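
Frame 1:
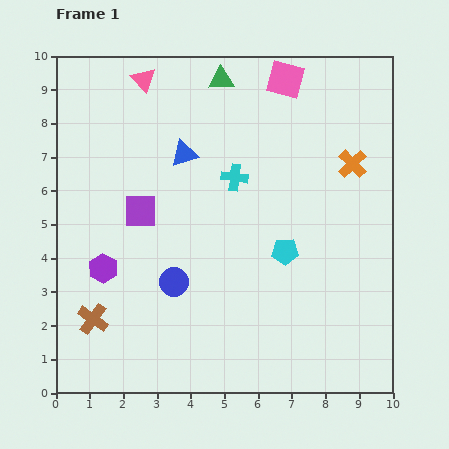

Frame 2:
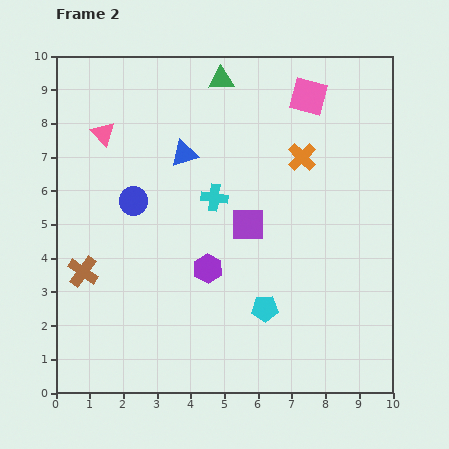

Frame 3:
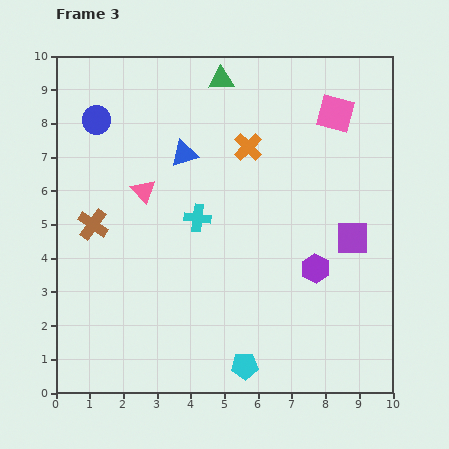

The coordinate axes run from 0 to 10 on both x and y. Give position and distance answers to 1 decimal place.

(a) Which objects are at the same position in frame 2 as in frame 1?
the green triangle, the blue triangle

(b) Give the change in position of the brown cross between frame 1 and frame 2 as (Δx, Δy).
(-0.3, 1.4)

The brown cross was at (1.1, 2.2) in frame 1 and (0.8, 3.6) in frame 2.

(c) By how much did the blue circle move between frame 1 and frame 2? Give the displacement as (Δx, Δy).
(-1.2, 2.4)

The blue circle was at (3.5, 3.3) in frame 1 and (2.3, 5.7) in frame 2.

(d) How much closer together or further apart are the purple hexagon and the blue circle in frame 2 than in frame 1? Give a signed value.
+0.9

Distance in frame 1: 2.1. Distance in frame 2: 3.0.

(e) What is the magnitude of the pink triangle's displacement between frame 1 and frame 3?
3.3

The pink triangle moved from (2.6, 9.3) to (2.6, 6.0), a distance of √(0.0² + 3.3²) ≈ 3.3.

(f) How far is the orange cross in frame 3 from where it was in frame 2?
1.6

The orange cross moved from (7.3, 7.0) to (5.7, 7.3), a distance of √(1.6² + 0.3²) ≈ 1.6.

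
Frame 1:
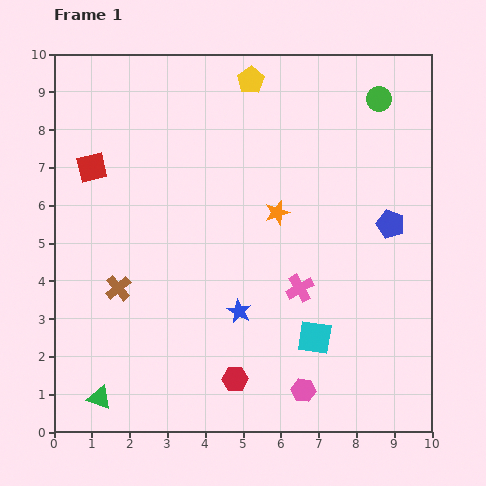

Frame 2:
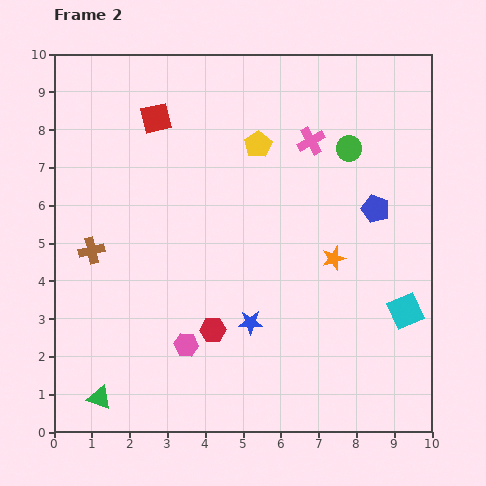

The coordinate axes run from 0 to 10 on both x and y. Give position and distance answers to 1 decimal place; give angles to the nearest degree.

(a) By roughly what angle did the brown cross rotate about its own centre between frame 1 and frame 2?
27° clockwise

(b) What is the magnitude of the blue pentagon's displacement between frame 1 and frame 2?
0.6

The blue pentagon moved from (8.9, 5.5) to (8.5, 5.9), a distance of √(0.4² + 0.4²) ≈ 0.6.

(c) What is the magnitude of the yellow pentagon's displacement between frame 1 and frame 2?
1.7

The yellow pentagon moved from (5.2, 9.3) to (5.4, 7.6), a distance of √(0.2² + 1.7²) ≈ 1.7.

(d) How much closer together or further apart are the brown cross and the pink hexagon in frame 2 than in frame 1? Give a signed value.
-2.1

Distance in frame 1: 5.6. Distance in frame 2: 3.5.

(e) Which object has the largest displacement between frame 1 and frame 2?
the pink cross

(moved 3.9; next 3.3)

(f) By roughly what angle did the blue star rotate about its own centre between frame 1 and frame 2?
29° counter-clockwise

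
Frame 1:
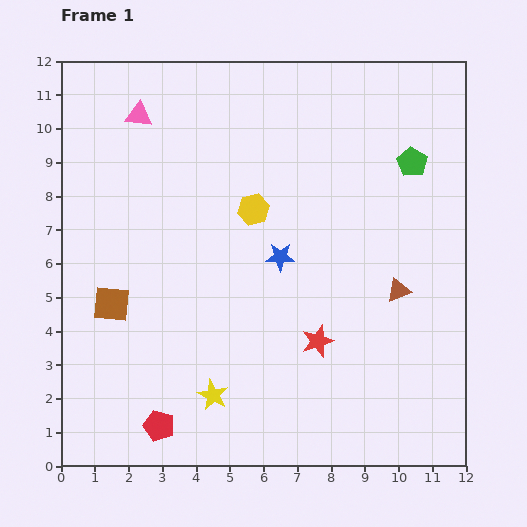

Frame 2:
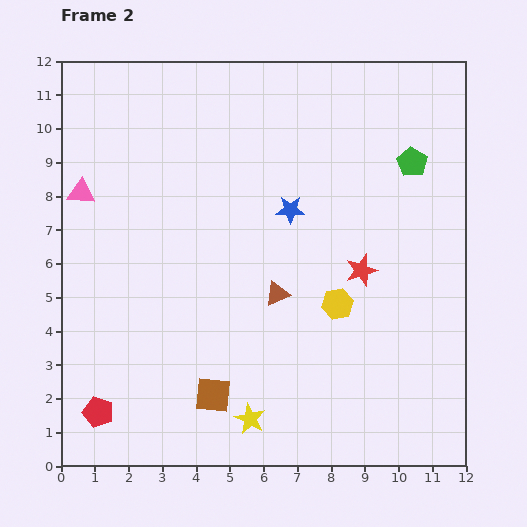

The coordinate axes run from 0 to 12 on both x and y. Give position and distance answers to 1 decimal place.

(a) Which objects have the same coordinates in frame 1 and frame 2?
the green pentagon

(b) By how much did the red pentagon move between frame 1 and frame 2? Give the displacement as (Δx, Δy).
(-1.8, 0.4)

The red pentagon was at (2.9, 1.2) in frame 1 and (1.1, 1.6) in frame 2.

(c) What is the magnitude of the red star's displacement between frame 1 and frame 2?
2.5

The red star moved from (7.6, 3.7) to (8.9, 5.8), a distance of √(1.3² + 2.1²) ≈ 2.5.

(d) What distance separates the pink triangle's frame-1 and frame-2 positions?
2.9

The pink triangle moved from (2.3, 10.4) to (0.6, 8.1), a distance of √(1.7² + 2.3²) ≈ 2.9.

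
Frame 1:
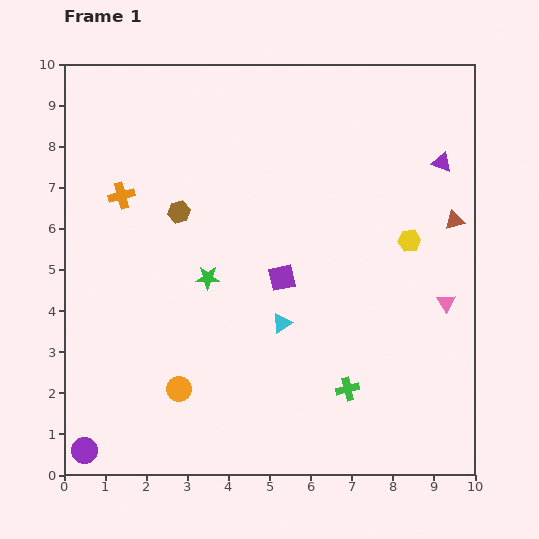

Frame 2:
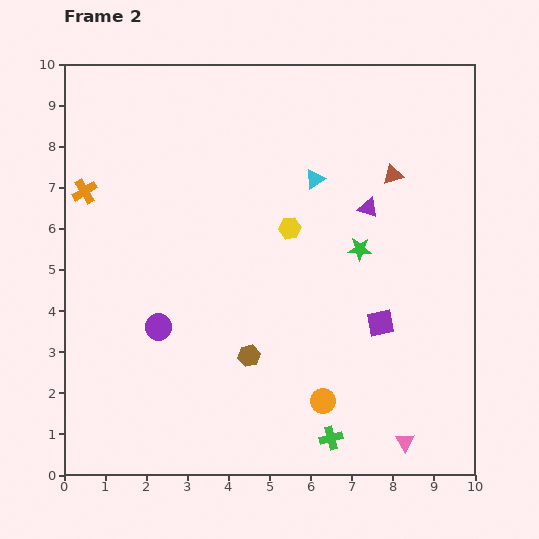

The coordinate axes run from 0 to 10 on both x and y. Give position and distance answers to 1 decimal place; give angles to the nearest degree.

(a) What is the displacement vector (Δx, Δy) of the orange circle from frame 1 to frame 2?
(3.5, -0.3)

The orange circle was at (2.8, 2.1) in frame 1 and (6.3, 1.8) in frame 2.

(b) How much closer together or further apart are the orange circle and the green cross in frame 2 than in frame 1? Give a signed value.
-3.2

Distance in frame 1: 4.1. Distance in frame 2: 0.9.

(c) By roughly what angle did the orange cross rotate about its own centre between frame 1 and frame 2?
15° counter-clockwise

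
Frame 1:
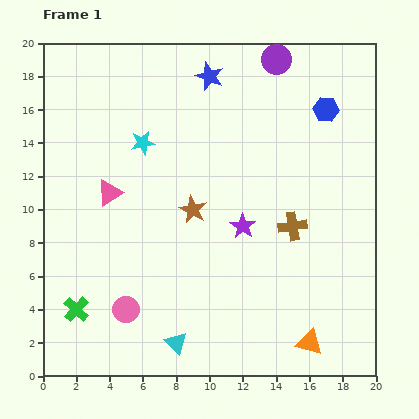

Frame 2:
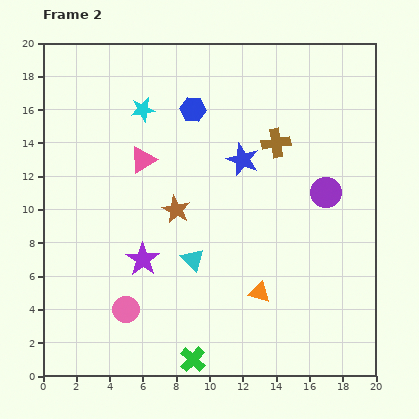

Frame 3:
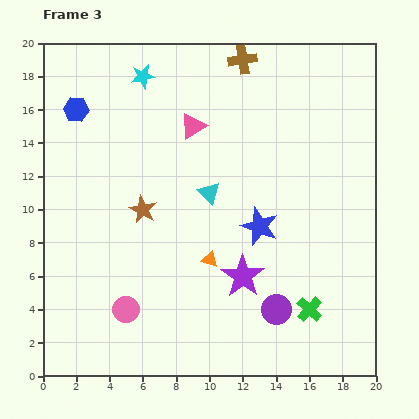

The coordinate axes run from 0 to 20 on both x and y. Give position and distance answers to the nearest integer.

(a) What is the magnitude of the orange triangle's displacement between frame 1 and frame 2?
4

The orange triangle moved from (16, 2) to (13, 5), a distance of √(3² + 3²) ≈ 4.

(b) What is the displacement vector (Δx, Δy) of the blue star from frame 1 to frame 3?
(3, -9)

The blue star was at (10, 18) in frame 1 and (13, 9) in frame 3.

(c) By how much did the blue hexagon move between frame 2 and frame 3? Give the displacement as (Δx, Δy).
(-7, 0)

The blue hexagon was at (9, 16) in frame 2 and (2, 16) in frame 3.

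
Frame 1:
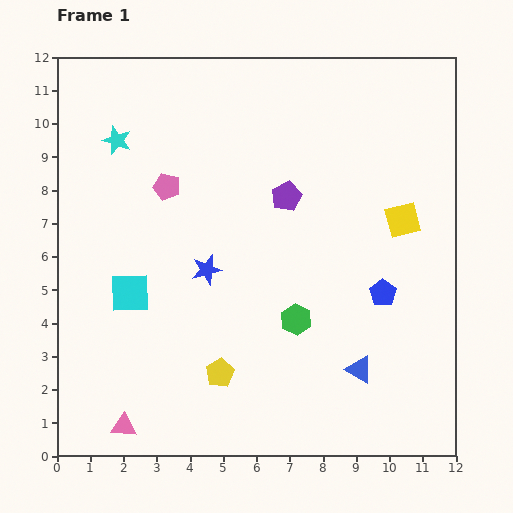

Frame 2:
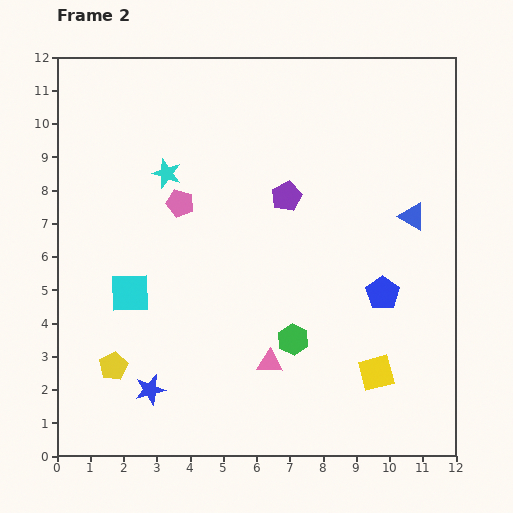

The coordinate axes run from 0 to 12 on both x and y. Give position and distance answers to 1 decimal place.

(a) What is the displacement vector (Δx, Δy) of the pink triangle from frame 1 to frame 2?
(4.4, 1.9)

The pink triangle was at (2.0, 0.9) in frame 1 and (6.4, 2.8) in frame 2.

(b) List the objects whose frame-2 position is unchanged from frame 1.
the cyan square, the purple pentagon, the blue pentagon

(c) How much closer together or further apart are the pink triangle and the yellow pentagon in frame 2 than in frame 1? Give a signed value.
+1.4

Distance in frame 1: 3.3. Distance in frame 2: 4.7.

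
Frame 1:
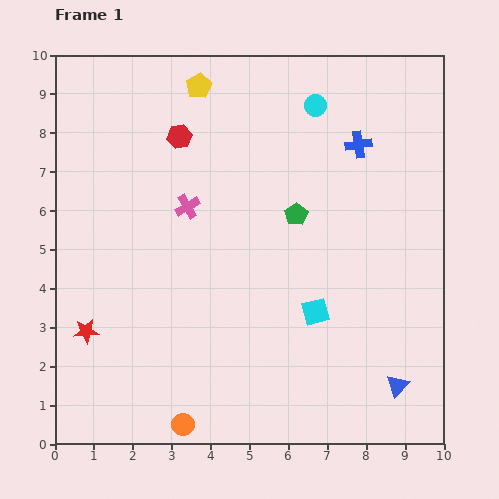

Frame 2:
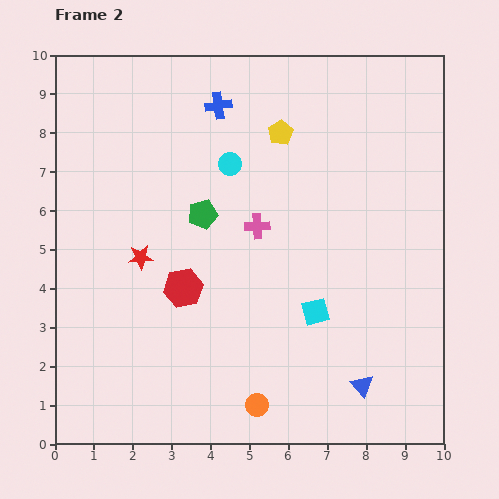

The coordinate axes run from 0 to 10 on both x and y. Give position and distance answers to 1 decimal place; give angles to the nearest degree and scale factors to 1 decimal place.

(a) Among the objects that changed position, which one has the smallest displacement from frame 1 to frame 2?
the blue triangle

(moved 0.9)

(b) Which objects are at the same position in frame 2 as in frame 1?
the cyan square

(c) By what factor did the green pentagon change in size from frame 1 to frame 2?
1.3×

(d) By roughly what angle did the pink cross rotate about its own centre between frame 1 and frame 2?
28° clockwise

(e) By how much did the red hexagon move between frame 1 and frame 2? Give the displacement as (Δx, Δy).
(0.1, -3.9)

The red hexagon was at (3.2, 7.9) in frame 1 and (3.3, 4.0) in frame 2.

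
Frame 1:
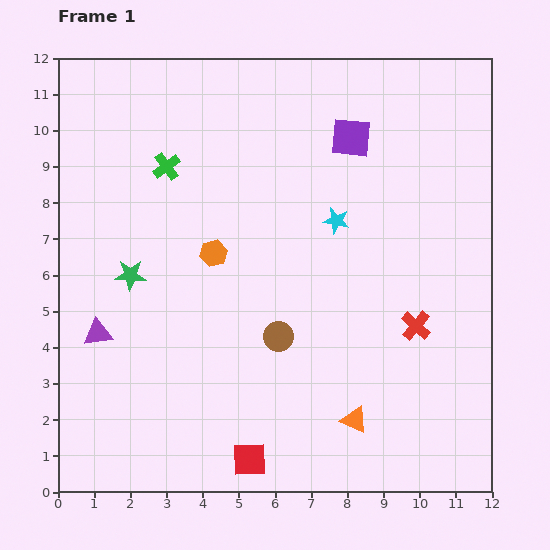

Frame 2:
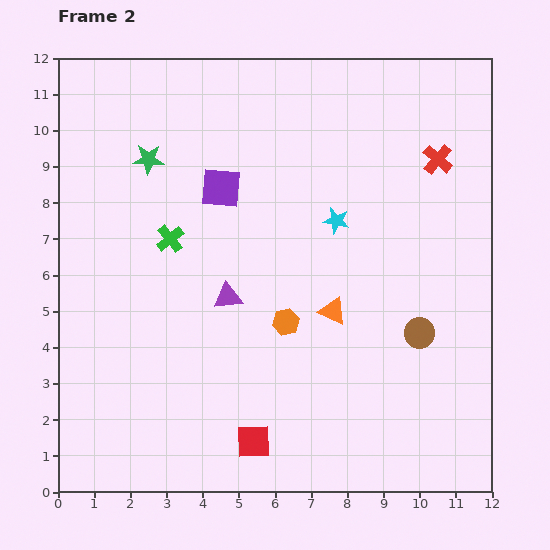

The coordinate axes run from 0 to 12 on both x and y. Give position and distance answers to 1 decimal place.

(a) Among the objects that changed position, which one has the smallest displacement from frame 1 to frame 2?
the red square

(moved 0.5)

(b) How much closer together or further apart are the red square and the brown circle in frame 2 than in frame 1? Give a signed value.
+2.0

Distance in frame 1: 3.5. Distance in frame 2: 5.5.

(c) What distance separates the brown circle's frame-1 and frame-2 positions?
3.9

The brown circle moved from (6.1, 4.3) to (10.0, 4.4), a distance of √(3.9² + 0.1²) ≈ 3.9.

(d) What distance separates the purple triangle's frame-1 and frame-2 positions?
3.7

The purple triangle moved from (1.1, 4.4) to (4.7, 5.4), a distance of √(3.6² + 1.0²) ≈ 3.7.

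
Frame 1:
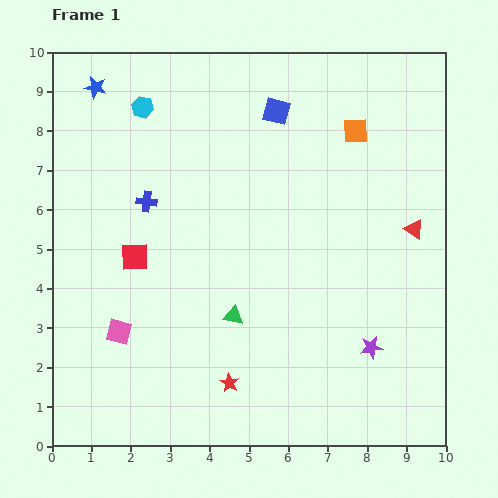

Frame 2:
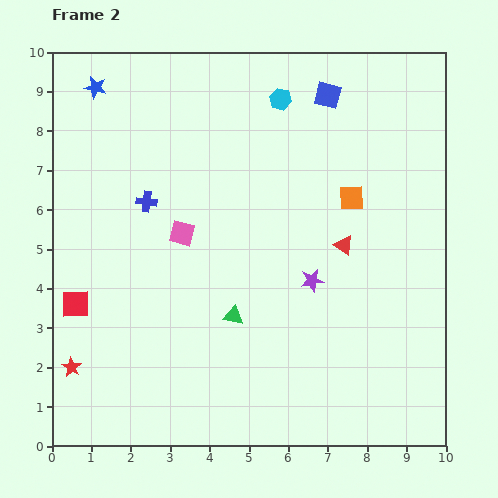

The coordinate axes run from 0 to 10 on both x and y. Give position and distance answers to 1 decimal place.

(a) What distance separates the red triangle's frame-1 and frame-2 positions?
1.8

The red triangle moved from (9.2, 5.5) to (7.4, 5.1), a distance of √(1.8² + 0.4²) ≈ 1.8.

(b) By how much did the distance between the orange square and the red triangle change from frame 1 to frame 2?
-1.7

Distance in frame 1: 2.9. Distance in frame 2: 1.2.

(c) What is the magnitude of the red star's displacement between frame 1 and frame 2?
4.0

The red star moved from (4.5, 1.6) to (0.5, 2.0), a distance of √(4.0² + 0.4²) ≈ 4.0.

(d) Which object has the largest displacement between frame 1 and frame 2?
the red star

(moved 4.0; next 3.5)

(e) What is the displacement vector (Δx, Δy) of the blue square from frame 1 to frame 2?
(1.3, 0.4)

The blue square was at (5.7, 8.5) in frame 1 and (7.0, 8.9) in frame 2.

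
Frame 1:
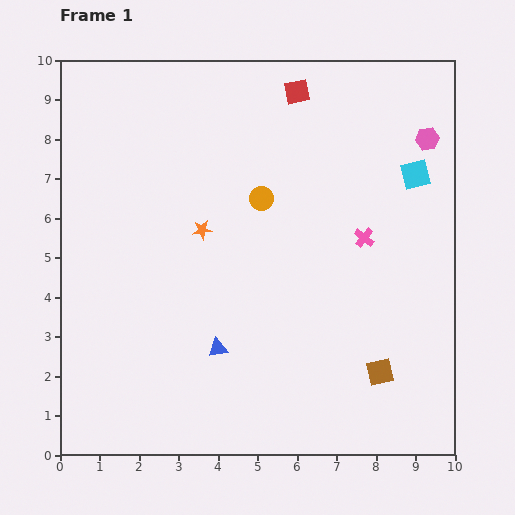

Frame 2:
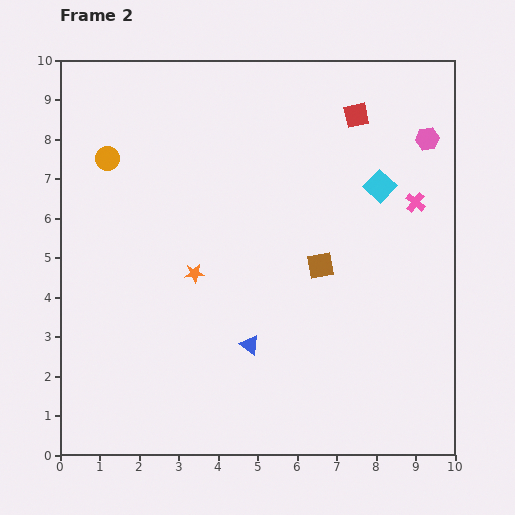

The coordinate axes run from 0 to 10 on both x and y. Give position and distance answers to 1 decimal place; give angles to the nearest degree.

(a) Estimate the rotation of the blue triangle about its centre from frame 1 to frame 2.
47° clockwise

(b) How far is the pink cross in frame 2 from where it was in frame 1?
1.6

The pink cross moved from (7.7, 5.5) to (9.0, 6.4), a distance of √(1.3² + 0.9²) ≈ 1.6.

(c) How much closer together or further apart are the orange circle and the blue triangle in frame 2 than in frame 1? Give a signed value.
+1.9

Distance in frame 1: 4.0. Distance in frame 2: 5.9.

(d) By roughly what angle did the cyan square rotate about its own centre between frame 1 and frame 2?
32° counter-clockwise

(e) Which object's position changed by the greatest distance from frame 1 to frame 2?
the orange circle

(moved 4.0; next 3.1)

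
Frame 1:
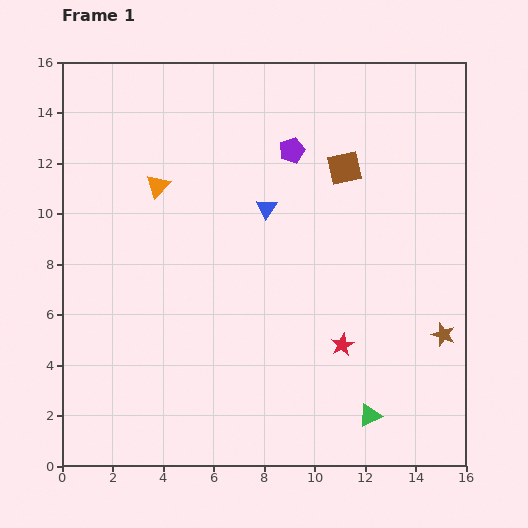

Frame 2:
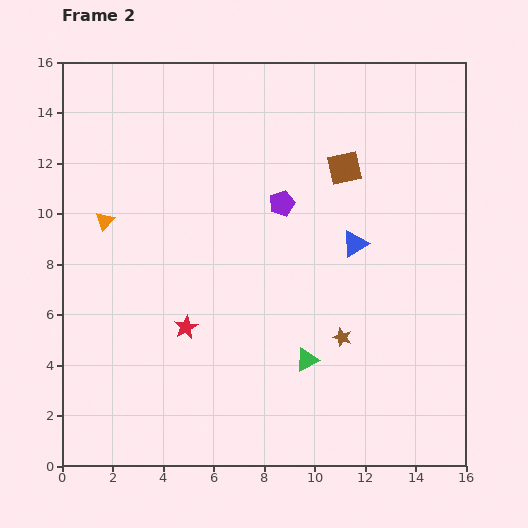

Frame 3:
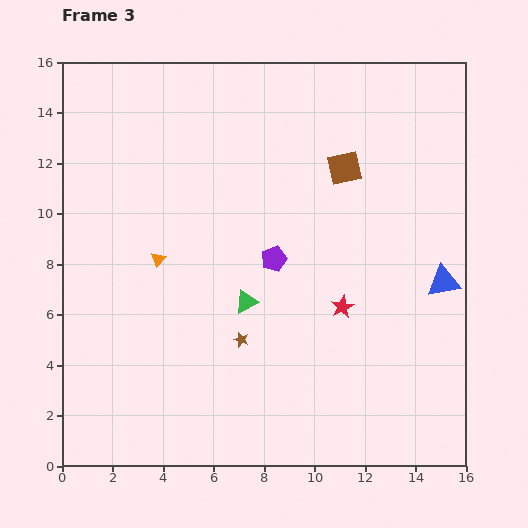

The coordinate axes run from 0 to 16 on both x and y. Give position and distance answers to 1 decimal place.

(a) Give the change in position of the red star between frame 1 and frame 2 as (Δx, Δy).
(-6.2, 0.7)

The red star was at (11.1, 4.8) in frame 1 and (4.9, 5.5) in frame 2.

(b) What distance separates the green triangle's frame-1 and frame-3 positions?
6.7

The green triangle moved from (12.2, 2.0) to (7.3, 6.5), a distance of √(4.9² + 4.5²) ≈ 6.7.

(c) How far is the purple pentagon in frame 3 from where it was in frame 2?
2.2

The purple pentagon moved from (8.7, 10.4) to (8.4, 8.2), a distance of √(0.3² + 2.2²) ≈ 2.2.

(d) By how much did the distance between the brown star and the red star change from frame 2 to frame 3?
-2.0

Distance in frame 2: 6.2. Distance in frame 3: 4.2.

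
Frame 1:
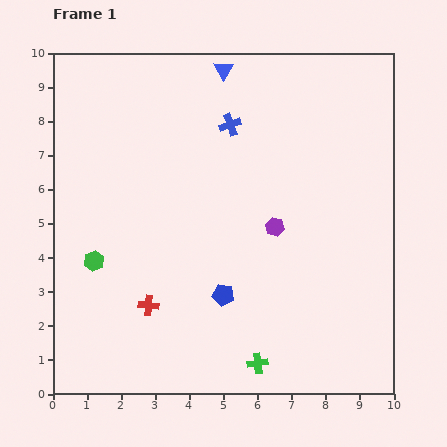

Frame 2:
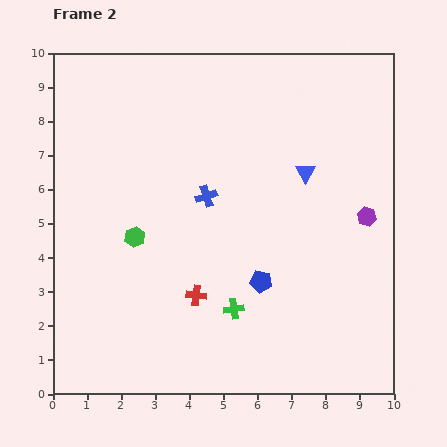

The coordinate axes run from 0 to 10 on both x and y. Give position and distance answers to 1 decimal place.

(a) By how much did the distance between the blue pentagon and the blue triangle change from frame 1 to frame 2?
-3.1

Distance in frame 1: 6.6. Distance in frame 2: 3.5.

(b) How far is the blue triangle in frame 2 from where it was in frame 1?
3.8

The blue triangle moved from (5.0, 9.5) to (7.4, 6.5), a distance of √(2.4² + 3.0²) ≈ 3.8.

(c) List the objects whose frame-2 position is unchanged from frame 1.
none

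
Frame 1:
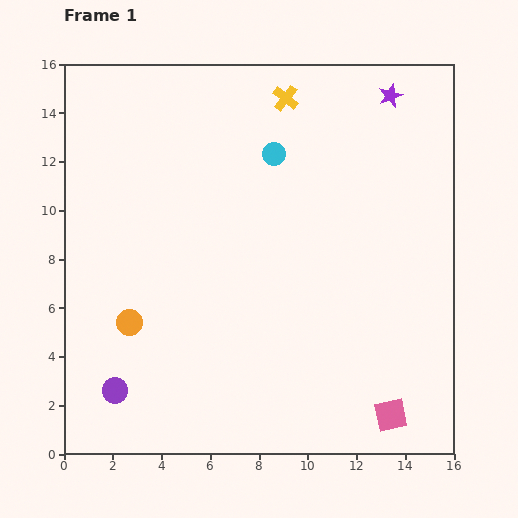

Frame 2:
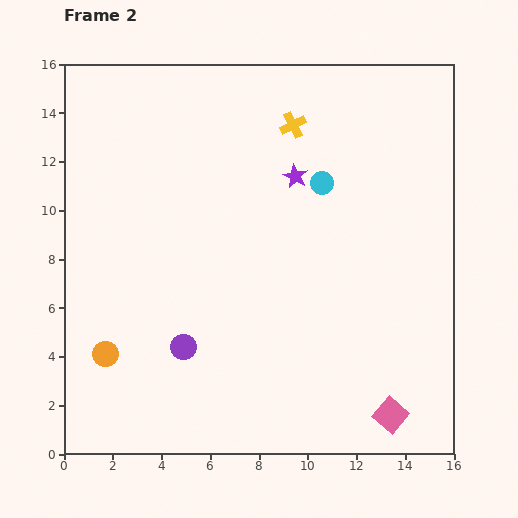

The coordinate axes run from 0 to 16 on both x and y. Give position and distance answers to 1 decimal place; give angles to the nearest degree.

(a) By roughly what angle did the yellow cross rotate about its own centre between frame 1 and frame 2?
26° clockwise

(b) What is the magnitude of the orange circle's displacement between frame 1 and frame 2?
1.6

The orange circle moved from (2.7, 5.4) to (1.7, 4.1), a distance of √(1.0² + 1.3²) ≈ 1.6.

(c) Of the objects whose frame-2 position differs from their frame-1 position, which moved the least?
the yellow cross

(moved 1.1)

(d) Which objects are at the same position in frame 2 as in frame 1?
the pink square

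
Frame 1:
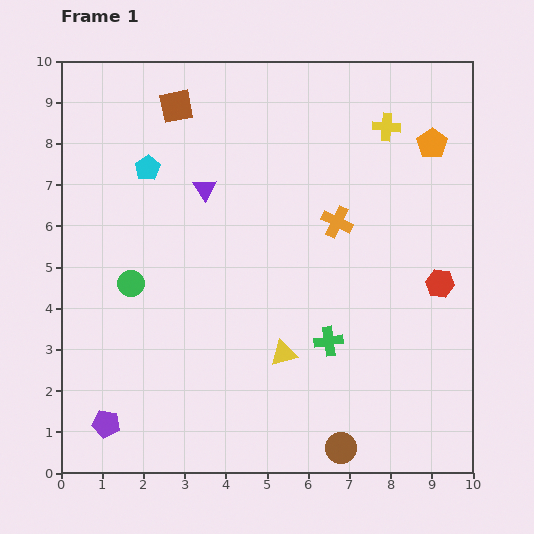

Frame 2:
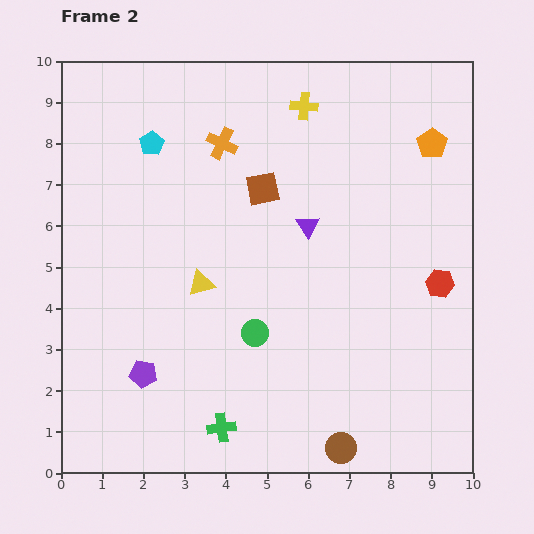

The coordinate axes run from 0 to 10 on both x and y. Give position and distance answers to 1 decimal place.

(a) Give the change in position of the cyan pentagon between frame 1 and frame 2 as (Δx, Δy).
(0.1, 0.6)

The cyan pentagon was at (2.1, 7.4) in frame 1 and (2.2, 8.0) in frame 2.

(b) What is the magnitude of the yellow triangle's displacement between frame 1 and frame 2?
2.6

The yellow triangle moved from (5.4, 2.9) to (3.4, 4.6), a distance of √(2.0² + 1.7²) ≈ 2.6.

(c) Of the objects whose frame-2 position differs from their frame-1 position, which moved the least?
the cyan pentagon

(moved 0.6)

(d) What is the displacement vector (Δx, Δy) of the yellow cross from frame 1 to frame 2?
(-2.0, 0.5)

The yellow cross was at (7.9, 8.4) in frame 1 and (5.9, 8.9) in frame 2.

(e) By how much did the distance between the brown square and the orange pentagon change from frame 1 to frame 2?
-2.1

Distance in frame 1: 6.3. Distance in frame 2: 4.2.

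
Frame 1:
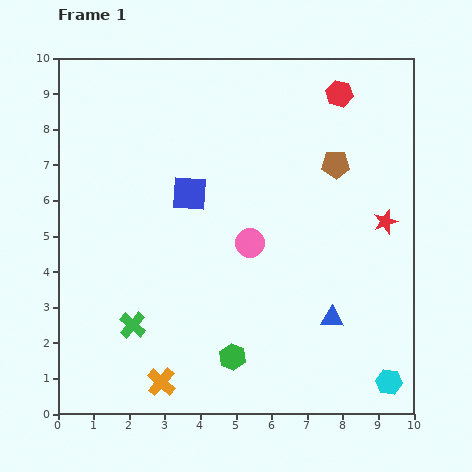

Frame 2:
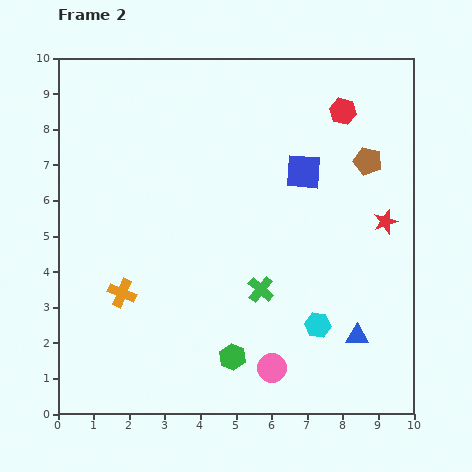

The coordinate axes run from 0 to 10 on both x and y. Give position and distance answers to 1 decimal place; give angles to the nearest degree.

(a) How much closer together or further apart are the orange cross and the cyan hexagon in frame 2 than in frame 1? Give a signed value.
-0.8

Distance in frame 1: 6.4. Distance in frame 2: 5.6.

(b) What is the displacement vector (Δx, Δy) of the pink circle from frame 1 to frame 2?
(0.6, -3.5)

The pink circle was at (5.4, 4.8) in frame 1 and (6.0, 1.3) in frame 2.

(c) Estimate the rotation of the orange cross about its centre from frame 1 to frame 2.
18° counter-clockwise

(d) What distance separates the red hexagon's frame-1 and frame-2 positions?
0.5

The red hexagon moved from (7.9, 9.0) to (8.0, 8.5), a distance of √(0.1² + 0.5²) ≈ 0.5.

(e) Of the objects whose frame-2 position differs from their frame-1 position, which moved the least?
the red hexagon

(moved 0.5)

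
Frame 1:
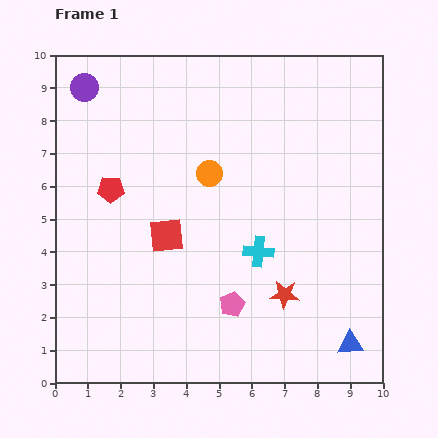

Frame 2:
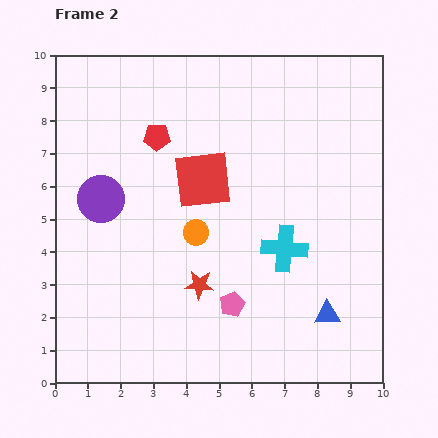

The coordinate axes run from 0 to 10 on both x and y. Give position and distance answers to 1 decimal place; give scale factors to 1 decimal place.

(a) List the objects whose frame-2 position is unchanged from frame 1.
the pink pentagon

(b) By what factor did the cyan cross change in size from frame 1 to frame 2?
1.5×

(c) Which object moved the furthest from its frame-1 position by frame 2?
the purple circle

(moved 3.4; next 2.6)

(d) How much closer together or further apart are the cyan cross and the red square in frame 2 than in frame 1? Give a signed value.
+0.5

Distance in frame 1: 2.8. Distance in frame 2: 3.3.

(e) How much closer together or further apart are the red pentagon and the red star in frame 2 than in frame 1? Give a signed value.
-1.5

Distance in frame 1: 6.2. Distance in frame 2: 4.7.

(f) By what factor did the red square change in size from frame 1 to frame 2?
1.7×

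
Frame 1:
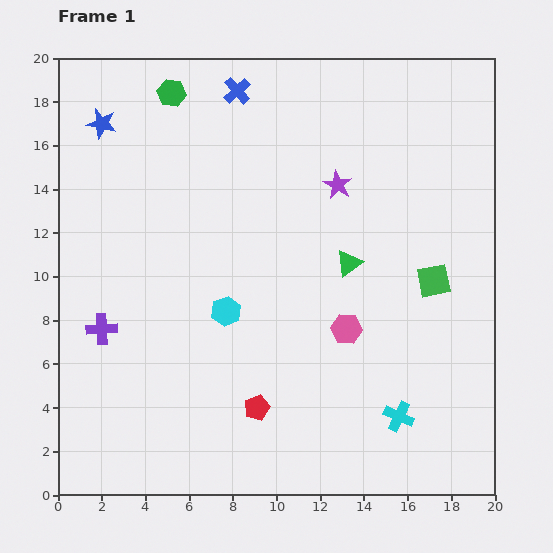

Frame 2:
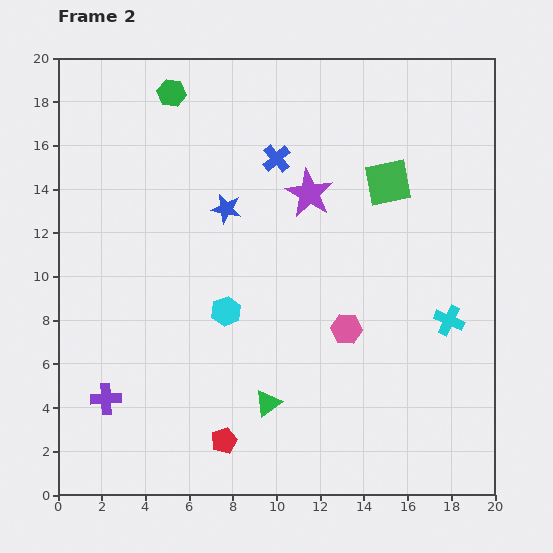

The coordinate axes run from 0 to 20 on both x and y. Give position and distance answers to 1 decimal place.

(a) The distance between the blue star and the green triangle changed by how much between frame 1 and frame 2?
-3.9

Distance in frame 1: 13.0. Distance in frame 2: 9.1.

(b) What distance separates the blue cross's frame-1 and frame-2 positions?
3.6

The blue cross moved from (8.2, 18.5) to (10.0, 15.4), a distance of √(1.8² + 3.1²) ≈ 3.6.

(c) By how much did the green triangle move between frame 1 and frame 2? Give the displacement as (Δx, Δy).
(-3.7, -6.4)

The green triangle was at (13.3, 10.6) in frame 1 and (9.6, 4.2) in frame 2.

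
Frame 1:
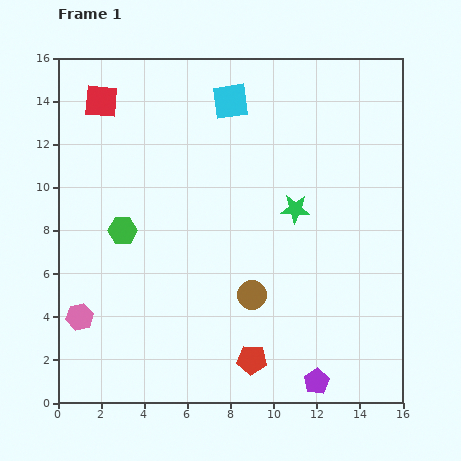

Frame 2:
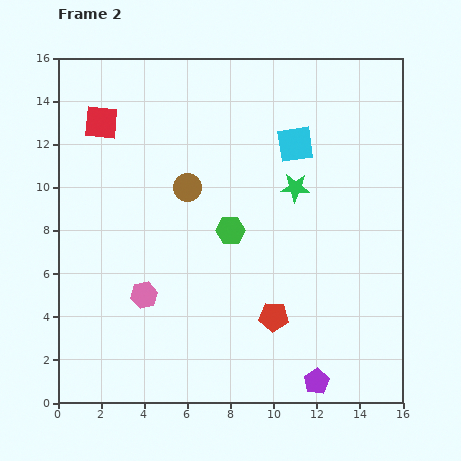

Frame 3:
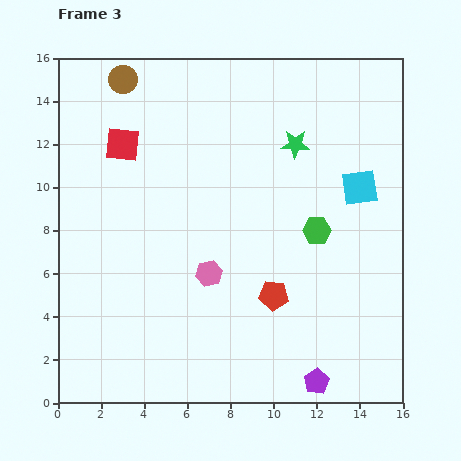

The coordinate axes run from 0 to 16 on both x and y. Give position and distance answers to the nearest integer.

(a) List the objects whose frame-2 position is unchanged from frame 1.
the purple pentagon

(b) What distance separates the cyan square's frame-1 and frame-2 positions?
4

The cyan square moved from (8, 14) to (11, 12), a distance of √(3² + 2²) ≈ 4.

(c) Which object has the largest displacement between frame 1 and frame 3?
the brown circle

(moved 12; next 9)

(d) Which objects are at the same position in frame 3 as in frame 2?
the purple pentagon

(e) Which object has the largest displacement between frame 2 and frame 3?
the brown circle

(moved 6; next 4)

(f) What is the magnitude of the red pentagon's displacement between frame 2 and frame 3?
1

The red pentagon moved from (10, 4) to (10, 5), a distance of √(0² + 1²) ≈ 1.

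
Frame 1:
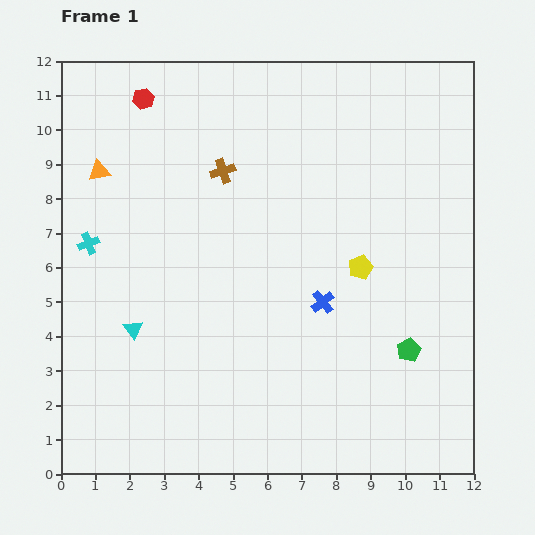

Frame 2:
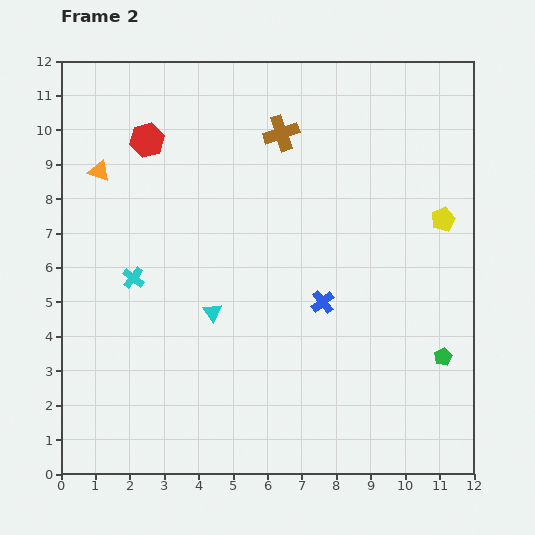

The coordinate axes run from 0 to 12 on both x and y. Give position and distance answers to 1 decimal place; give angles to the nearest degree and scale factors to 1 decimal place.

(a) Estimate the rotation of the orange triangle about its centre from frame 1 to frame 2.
32° clockwise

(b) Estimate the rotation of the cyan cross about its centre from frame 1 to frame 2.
30° counter-clockwise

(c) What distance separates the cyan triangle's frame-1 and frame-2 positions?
2.4

The cyan triangle moved from (2.1, 4.2) to (4.4, 4.7), a distance of √(2.3² + 0.5²) ≈ 2.4.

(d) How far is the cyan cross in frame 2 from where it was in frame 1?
1.6

The cyan cross moved from (0.8, 6.7) to (2.1, 5.7), a distance of √(1.3² + 1.0²) ≈ 1.6.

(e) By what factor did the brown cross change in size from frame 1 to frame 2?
1.4×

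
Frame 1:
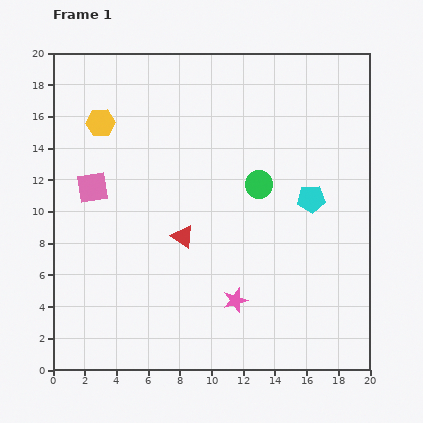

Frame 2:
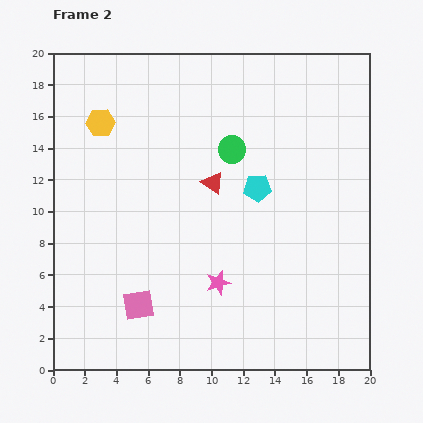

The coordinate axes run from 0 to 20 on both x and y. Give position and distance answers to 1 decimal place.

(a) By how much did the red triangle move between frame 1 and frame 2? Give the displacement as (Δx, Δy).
(1.9, 3.4)

The red triangle was at (8.2, 8.4) in frame 1 and (10.1, 11.8) in frame 2.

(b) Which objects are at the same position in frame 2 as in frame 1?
the yellow hexagon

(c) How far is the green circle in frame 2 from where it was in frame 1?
2.8

The green circle moved from (13.0, 11.7) to (11.3, 13.9), a distance of √(1.7² + 2.2²) ≈ 2.8.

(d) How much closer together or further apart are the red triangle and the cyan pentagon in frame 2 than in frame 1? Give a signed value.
-5.6

Distance in frame 1: 8.4. Distance in frame 2: 2.8.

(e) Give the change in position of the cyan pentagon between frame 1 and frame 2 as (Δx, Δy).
(-3.4, 0.7)

The cyan pentagon was at (16.3, 10.8) in frame 1 and (12.9, 11.5) in frame 2.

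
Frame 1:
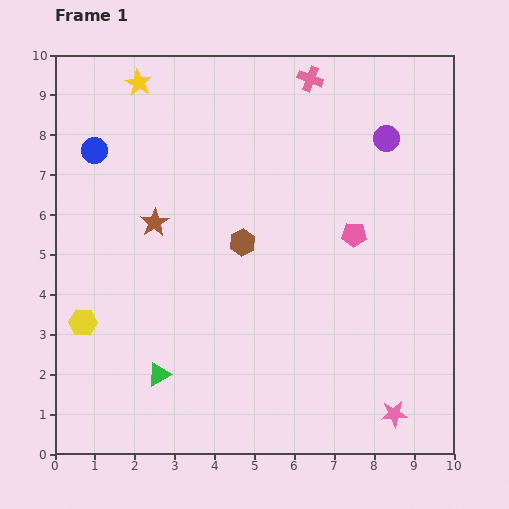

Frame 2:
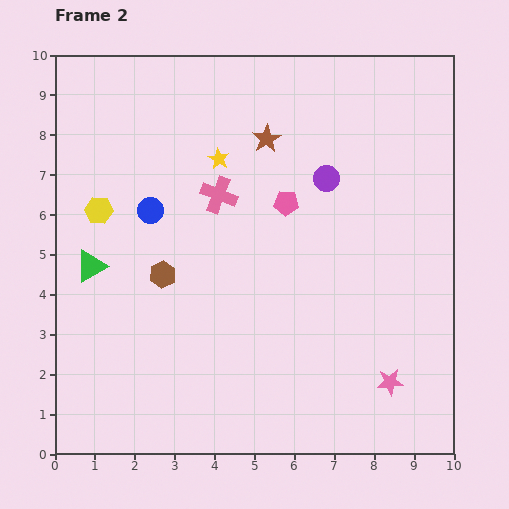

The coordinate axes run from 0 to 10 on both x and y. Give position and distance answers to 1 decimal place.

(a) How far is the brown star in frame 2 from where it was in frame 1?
3.5

The brown star moved from (2.5, 5.8) to (5.3, 7.9), a distance of √(2.8² + 2.1²) ≈ 3.5.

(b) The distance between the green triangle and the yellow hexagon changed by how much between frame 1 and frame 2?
-0.9

Distance in frame 1: 2.3. Distance in frame 2: 1.4.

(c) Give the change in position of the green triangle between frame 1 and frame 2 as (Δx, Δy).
(-1.7, 2.7)

The green triangle was at (2.6, 2.0) in frame 1 and (0.9, 4.7) in frame 2.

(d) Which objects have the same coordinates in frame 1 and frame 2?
none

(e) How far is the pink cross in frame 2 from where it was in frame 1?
3.7

The pink cross moved from (6.4, 9.4) to (4.1, 6.5), a distance of √(2.3² + 2.9²) ≈ 3.7.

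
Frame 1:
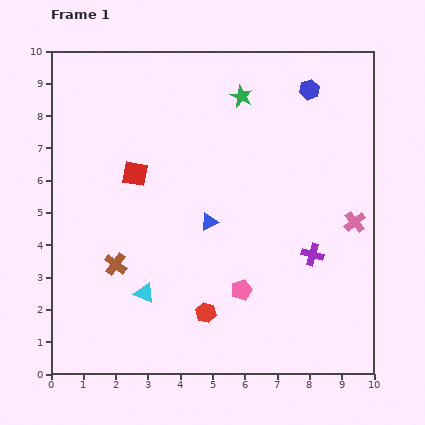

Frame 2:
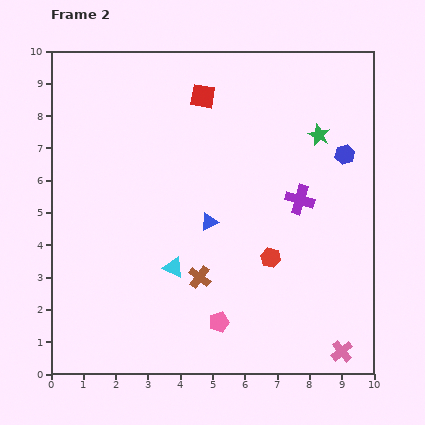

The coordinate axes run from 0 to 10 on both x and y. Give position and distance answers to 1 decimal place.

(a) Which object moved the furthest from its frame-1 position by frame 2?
the pink cross

(moved 4.0; next 3.2)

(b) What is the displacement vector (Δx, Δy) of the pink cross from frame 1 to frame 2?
(-0.4, -4.0)

The pink cross was at (9.4, 4.7) in frame 1 and (9.0, 0.7) in frame 2.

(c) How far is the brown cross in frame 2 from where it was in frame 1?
2.6

The brown cross moved from (2.0, 3.4) to (4.6, 3.0), a distance of √(2.6² + 0.4²) ≈ 2.6.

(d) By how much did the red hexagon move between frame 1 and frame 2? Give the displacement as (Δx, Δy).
(2.0, 1.7)

The red hexagon was at (4.8, 1.9) in frame 1 and (6.8, 3.6) in frame 2.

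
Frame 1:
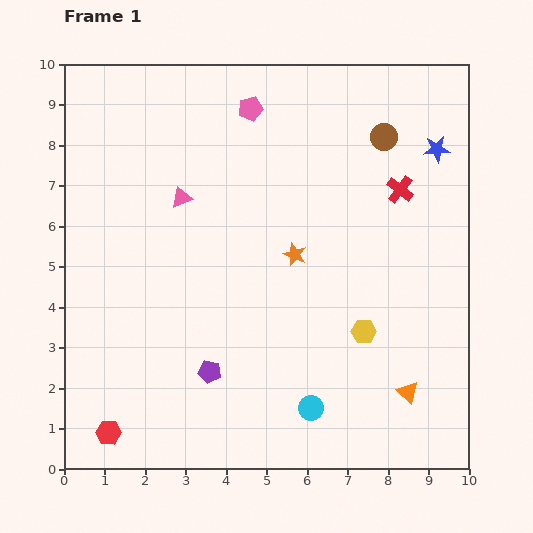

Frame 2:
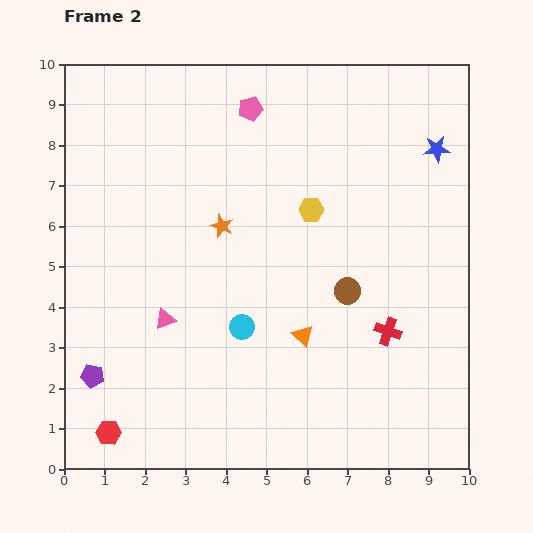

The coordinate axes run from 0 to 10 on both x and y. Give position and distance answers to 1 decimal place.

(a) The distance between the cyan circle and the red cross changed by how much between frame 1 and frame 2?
-2.2

Distance in frame 1: 5.8. Distance in frame 2: 3.6.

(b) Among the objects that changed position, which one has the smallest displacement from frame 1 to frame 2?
the orange star

(moved 1.9)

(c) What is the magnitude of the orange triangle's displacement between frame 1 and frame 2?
3.0

The orange triangle moved from (8.5, 1.9) to (5.9, 3.3), a distance of √(2.6² + 1.4²) ≈ 3.0.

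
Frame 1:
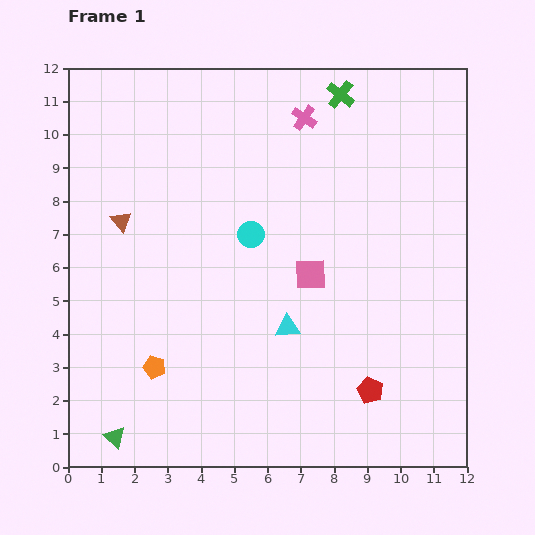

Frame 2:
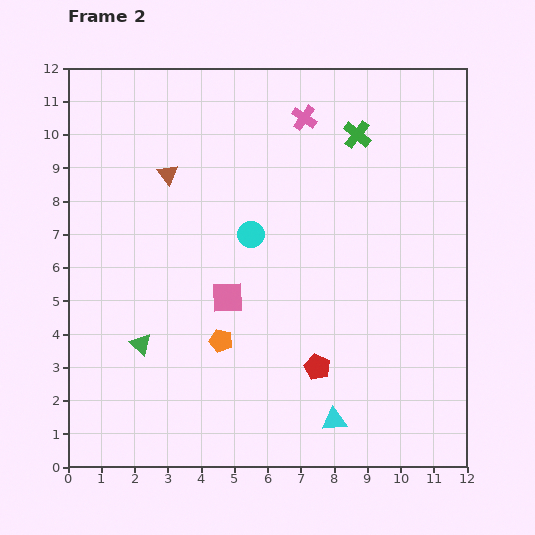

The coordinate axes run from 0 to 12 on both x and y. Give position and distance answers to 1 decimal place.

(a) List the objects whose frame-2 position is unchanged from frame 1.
the cyan circle, the pink cross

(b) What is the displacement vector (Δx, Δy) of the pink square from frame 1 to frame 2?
(-2.5, -0.7)

The pink square was at (7.3, 5.8) in frame 1 and (4.8, 5.1) in frame 2.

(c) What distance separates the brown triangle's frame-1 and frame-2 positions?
2.0

The brown triangle moved from (1.6, 7.4) to (3.0, 8.8), a distance of √(1.4² + 1.4²) ≈ 2.0.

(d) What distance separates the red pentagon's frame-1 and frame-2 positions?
1.7

The red pentagon moved from (9.1, 2.3) to (7.5, 3.0), a distance of √(1.6² + 0.7²) ≈ 1.7.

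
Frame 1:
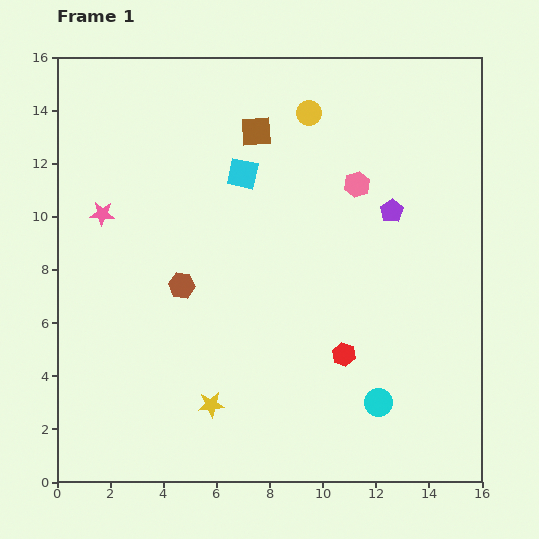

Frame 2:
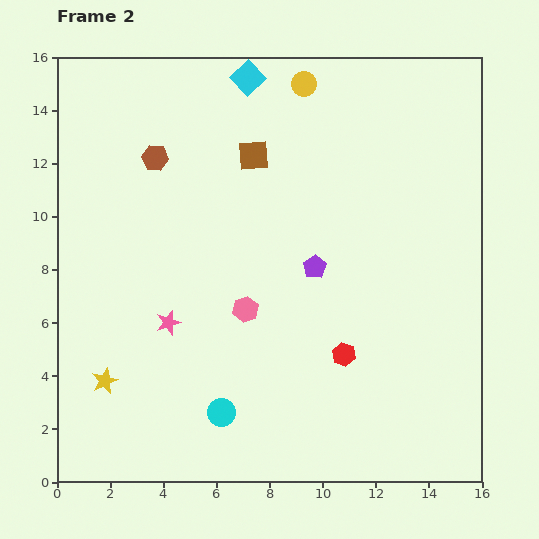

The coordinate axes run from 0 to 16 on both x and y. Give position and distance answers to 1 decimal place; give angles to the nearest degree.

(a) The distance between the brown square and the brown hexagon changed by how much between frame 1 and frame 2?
-2.7

Distance in frame 1: 6.4. Distance in frame 2: 3.7.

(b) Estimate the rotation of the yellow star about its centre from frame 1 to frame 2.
18° counter-clockwise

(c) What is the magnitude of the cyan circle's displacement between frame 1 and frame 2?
5.9

The cyan circle moved from (12.1, 3.0) to (6.2, 2.6), a distance of √(5.9² + 0.4²) ≈ 5.9.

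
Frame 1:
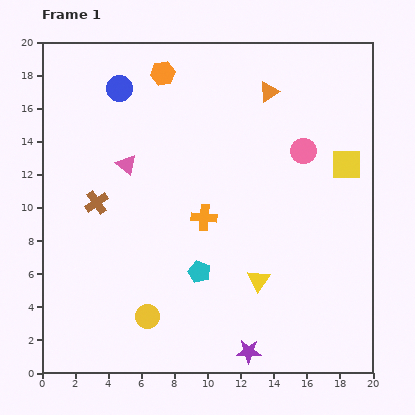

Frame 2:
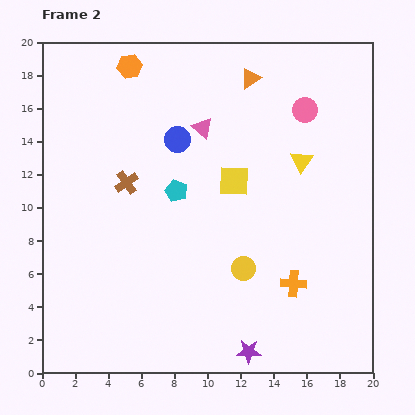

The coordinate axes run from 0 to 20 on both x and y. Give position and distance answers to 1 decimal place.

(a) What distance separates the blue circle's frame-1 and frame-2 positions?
4.7

The blue circle moved from (4.7, 17.2) to (8.2, 14.1), a distance of √(3.5² + 3.1²) ≈ 4.7.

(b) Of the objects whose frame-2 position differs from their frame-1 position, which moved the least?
the orange triangle

(moved 1.4)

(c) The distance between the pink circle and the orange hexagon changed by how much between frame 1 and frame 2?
+1.2

Distance in frame 1: 9.7. Distance in frame 2: 10.9.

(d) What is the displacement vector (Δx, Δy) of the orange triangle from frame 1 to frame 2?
(-1.1, 0.8)

The orange triangle was at (13.7, 17.0) in frame 1 and (12.6, 17.8) in frame 2.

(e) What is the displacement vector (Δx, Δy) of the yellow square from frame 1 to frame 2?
(-6.8, -1.0)

The yellow square was at (18.4, 12.6) in frame 1 and (11.6, 11.6) in frame 2.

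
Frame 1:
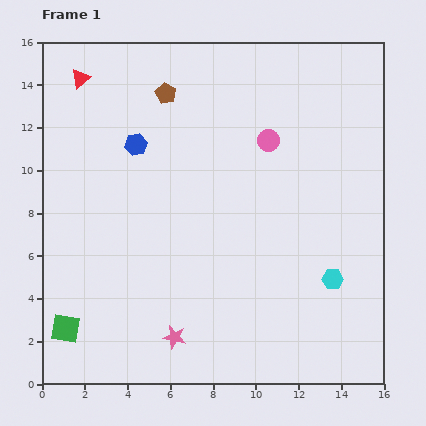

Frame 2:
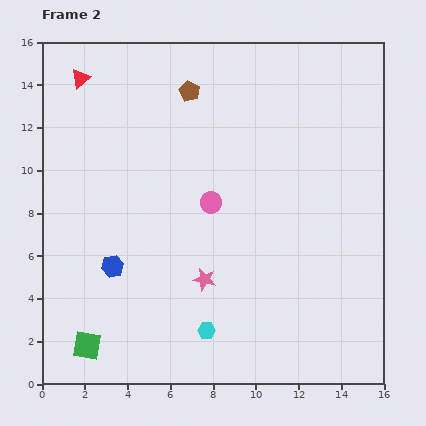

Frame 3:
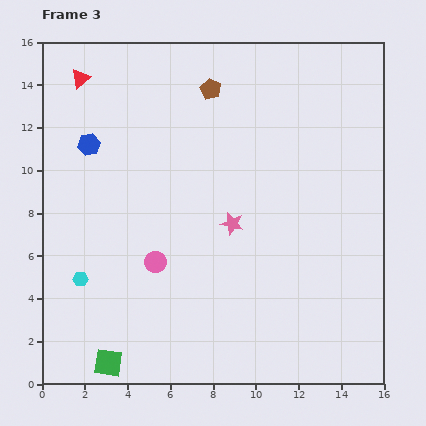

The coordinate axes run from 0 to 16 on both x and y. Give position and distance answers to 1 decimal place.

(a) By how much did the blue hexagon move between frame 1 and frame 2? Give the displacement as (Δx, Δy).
(-1.1, -5.7)

The blue hexagon was at (4.4, 11.2) in frame 1 and (3.3, 5.5) in frame 2.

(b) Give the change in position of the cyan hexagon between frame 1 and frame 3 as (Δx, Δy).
(-11.8, 0.0)

The cyan hexagon was at (13.6, 4.9) in frame 1 and (1.8, 4.9) in frame 3.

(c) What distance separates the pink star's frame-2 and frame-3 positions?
2.9

The pink star moved from (7.6, 4.9) to (8.9, 7.5), a distance of √(1.3² + 2.6²) ≈ 2.9.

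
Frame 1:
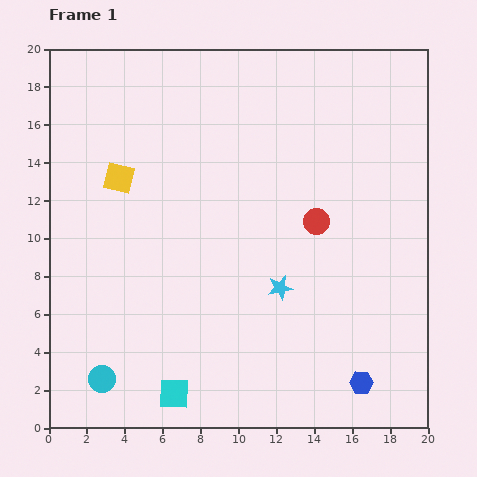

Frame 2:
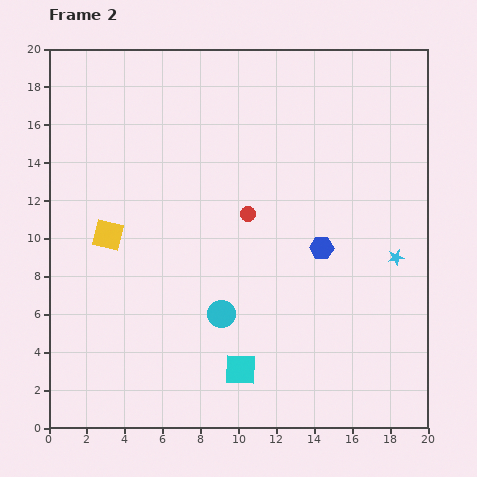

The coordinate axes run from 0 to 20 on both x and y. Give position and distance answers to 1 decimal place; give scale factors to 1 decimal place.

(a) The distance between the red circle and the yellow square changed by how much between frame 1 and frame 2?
-3.2

Distance in frame 1: 10.7. Distance in frame 2: 7.5.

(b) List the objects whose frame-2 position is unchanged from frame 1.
none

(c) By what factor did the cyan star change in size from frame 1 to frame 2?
0.7×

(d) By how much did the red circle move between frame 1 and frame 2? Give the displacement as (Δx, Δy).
(-3.6, 0.4)

The red circle was at (14.1, 10.9) in frame 1 and (10.5, 11.3) in frame 2.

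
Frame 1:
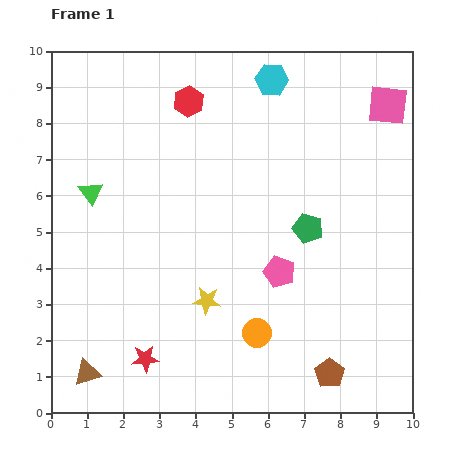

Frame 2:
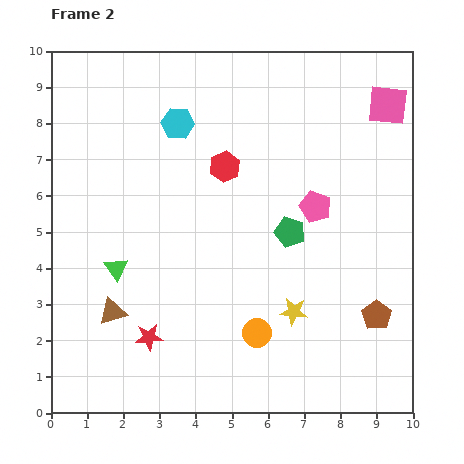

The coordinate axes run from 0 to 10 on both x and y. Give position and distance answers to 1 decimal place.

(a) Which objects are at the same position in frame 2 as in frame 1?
the orange circle, the pink square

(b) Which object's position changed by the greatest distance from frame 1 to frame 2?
the cyan hexagon

(moved 2.9; next 2.4)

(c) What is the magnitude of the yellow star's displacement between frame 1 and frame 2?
2.4

The yellow star moved from (4.3, 3.1) to (6.7, 2.8), a distance of √(2.4² + 0.3²) ≈ 2.4.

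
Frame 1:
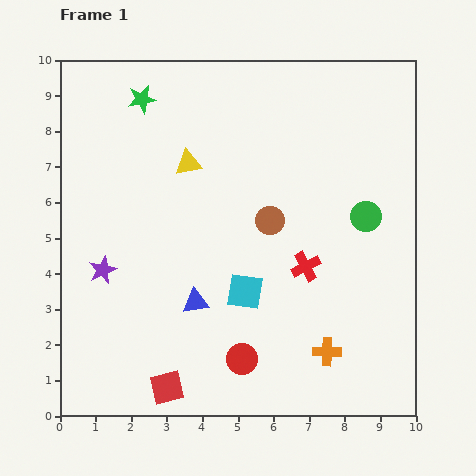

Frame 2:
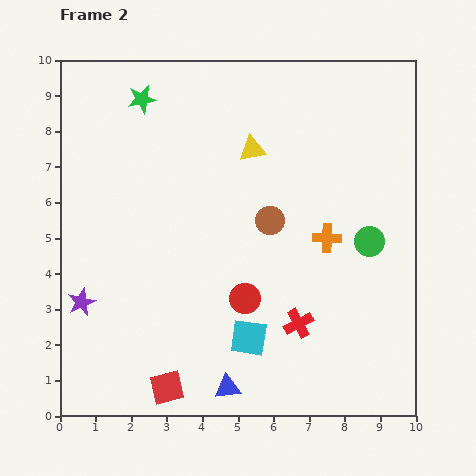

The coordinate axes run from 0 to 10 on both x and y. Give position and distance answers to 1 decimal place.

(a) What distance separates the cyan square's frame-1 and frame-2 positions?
1.3

The cyan square moved from (5.2, 3.5) to (5.3, 2.2), a distance of √(0.1² + 1.3²) ≈ 1.3.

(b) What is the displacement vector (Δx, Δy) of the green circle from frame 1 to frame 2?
(0.1, -0.7)

The green circle was at (8.6, 5.6) in frame 1 and (8.7, 4.9) in frame 2.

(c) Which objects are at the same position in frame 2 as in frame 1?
the green star, the red square, the brown circle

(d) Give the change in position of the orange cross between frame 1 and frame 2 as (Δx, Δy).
(0.0, 3.2)

The orange cross was at (7.5, 1.8) in frame 1 and (7.5, 5.0) in frame 2.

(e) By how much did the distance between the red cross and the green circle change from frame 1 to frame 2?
+0.8

Distance in frame 1: 2.2. Distance in frame 2: 3.0.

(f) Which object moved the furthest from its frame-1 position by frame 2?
the orange cross

(moved 3.2; next 2.6)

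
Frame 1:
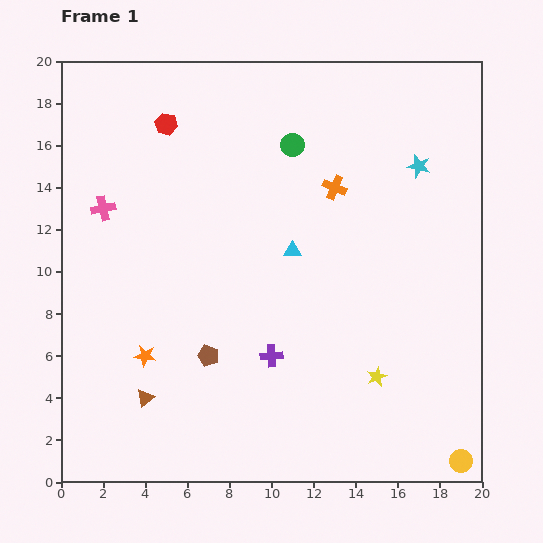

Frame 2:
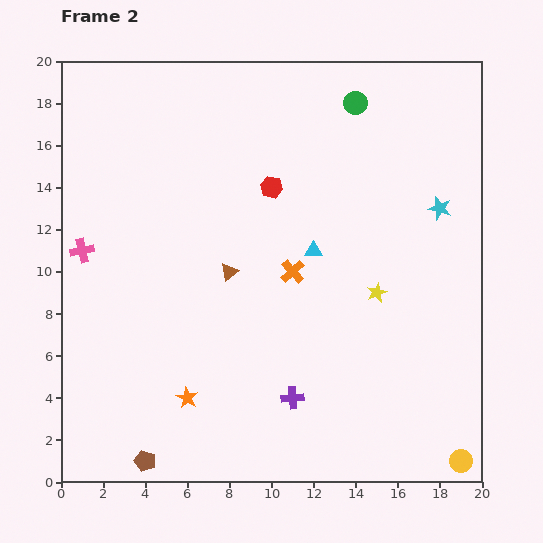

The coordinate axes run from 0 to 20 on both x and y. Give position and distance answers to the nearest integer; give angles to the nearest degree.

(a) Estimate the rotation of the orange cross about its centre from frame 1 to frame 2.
25° clockwise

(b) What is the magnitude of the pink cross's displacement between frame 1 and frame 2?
2

The pink cross moved from (2, 13) to (1, 11), a distance of √(1² + 2²) ≈ 2.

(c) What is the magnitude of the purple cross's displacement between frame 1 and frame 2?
2

The purple cross moved from (10, 6) to (11, 4), a distance of √(1² + 2²) ≈ 2.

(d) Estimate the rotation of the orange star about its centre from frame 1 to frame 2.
21° clockwise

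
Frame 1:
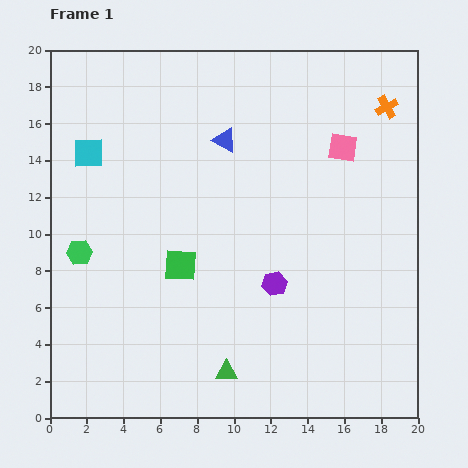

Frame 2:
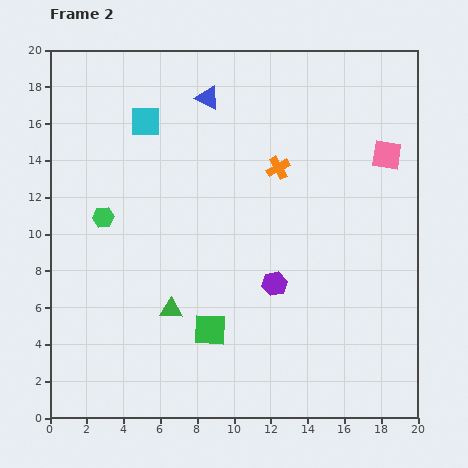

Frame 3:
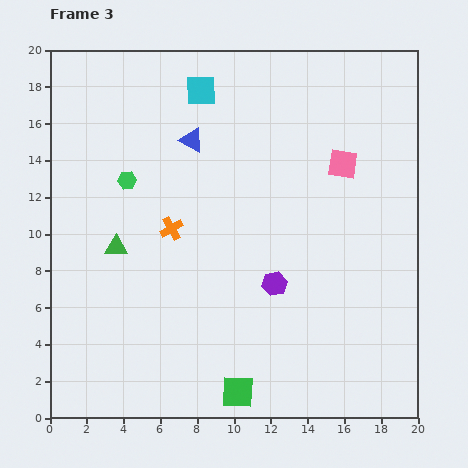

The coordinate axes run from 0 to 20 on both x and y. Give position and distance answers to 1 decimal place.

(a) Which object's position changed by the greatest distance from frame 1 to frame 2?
the orange cross

(moved 6.8; next 4.5)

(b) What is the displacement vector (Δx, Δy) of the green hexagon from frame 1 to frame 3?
(2.6, 3.9)

The green hexagon was at (1.6, 9.0) in frame 1 and (4.2, 12.9) in frame 3.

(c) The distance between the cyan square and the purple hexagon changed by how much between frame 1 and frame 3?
-1.1

Distance in frame 1: 12.3. Distance in frame 3: 11.2.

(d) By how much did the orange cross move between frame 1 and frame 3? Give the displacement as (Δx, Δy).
(-11.7, -6.6)

The orange cross was at (18.3, 16.9) in frame 1 and (6.6, 10.3) in frame 3.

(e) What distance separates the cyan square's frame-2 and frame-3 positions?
3.4

The cyan square moved from (5.2, 16.1) to (8.2, 17.8), a distance of √(3.0² + 1.7²) ≈ 3.4.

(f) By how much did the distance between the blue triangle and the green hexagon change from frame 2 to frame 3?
-4.5

Distance in frame 2: 8.6. Distance in frame 3: 4.1.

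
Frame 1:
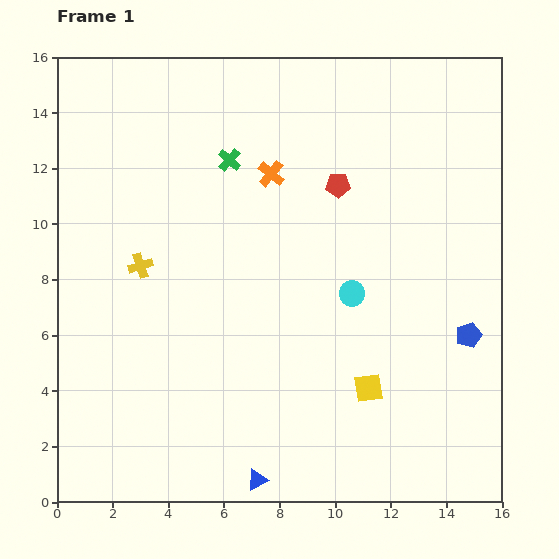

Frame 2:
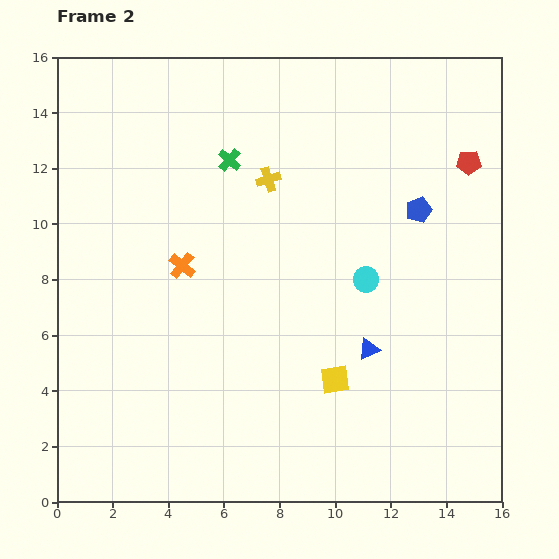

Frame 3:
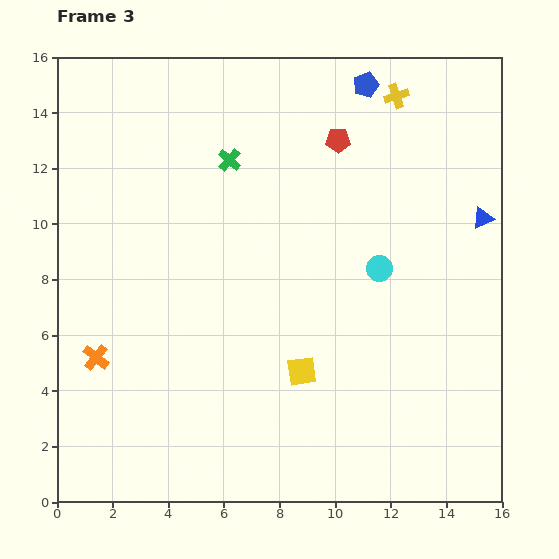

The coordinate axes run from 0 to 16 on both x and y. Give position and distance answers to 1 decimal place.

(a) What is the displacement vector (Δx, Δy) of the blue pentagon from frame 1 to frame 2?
(-1.8, 4.5)

The blue pentagon was at (14.8, 6.0) in frame 1 and (13.0, 10.5) in frame 2.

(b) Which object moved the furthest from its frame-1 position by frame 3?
the blue triangle

(moved 12.4; next 11.0)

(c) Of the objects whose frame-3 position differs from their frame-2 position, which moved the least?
the cyan circle

(moved 0.6)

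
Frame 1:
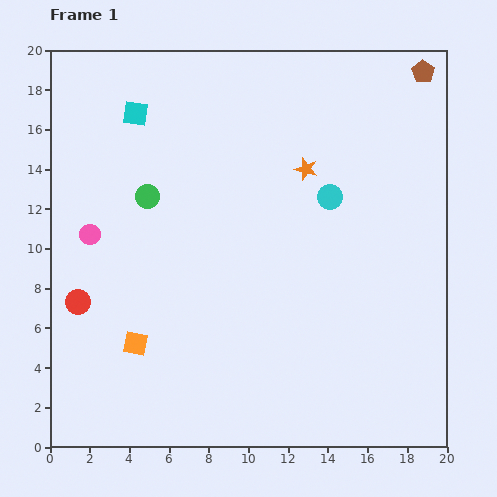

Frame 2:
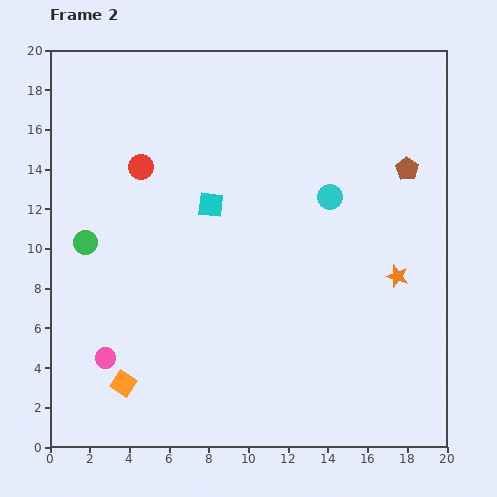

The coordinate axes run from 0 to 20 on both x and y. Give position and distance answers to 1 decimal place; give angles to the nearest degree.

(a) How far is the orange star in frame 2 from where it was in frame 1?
7.1

The orange star moved from (12.9, 14.0) to (17.5, 8.6), a distance of √(4.6² + 5.4²) ≈ 7.1.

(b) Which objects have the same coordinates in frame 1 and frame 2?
the cyan circle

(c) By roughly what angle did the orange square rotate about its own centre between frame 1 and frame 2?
20° clockwise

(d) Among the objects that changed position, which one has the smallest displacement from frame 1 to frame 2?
the orange square

(moved 2.1)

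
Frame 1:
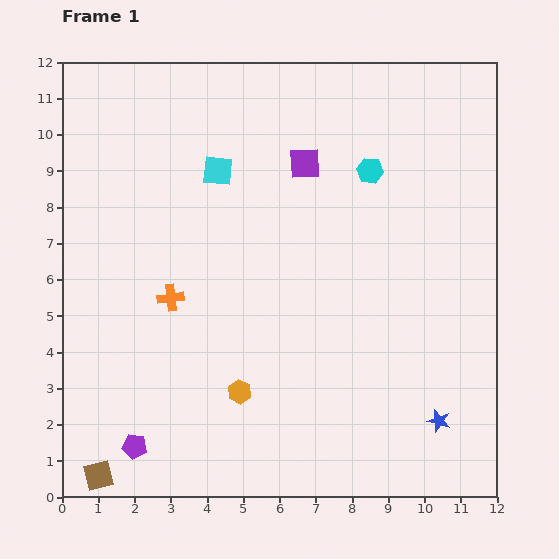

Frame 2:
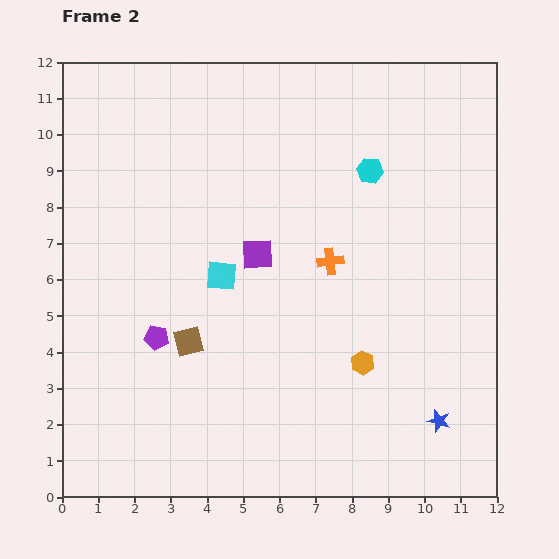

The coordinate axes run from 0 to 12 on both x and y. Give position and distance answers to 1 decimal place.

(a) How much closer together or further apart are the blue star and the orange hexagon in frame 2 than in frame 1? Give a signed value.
-3.0

Distance in frame 1: 5.6. Distance in frame 2: 2.6.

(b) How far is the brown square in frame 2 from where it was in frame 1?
4.5

The brown square moved from (1.0, 0.6) to (3.5, 4.3), a distance of √(2.5² + 3.7²) ≈ 4.5.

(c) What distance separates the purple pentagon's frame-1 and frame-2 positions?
3.1

The purple pentagon moved from (2.0, 1.4) to (2.6, 4.4), a distance of √(0.6² + 3.0²) ≈ 3.1.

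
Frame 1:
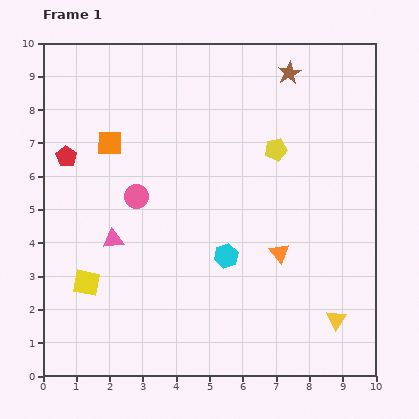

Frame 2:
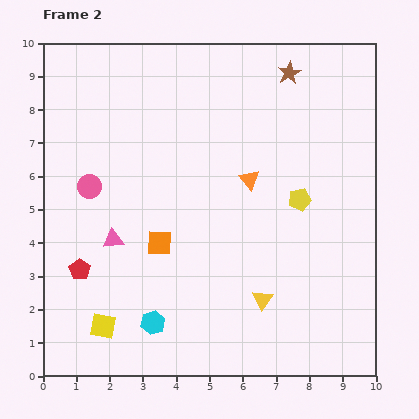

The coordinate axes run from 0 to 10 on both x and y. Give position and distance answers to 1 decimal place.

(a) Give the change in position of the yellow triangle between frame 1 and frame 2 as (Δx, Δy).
(-2.2, 0.6)

The yellow triangle was at (8.8, 1.7) in frame 1 and (6.6, 2.3) in frame 2.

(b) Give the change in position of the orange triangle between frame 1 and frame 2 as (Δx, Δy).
(-0.9, 2.2)

The orange triangle was at (7.1, 3.7) in frame 1 and (6.2, 5.9) in frame 2.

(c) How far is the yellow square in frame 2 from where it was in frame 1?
1.4

The yellow square moved from (1.3, 2.8) to (1.8, 1.5), a distance of √(0.5² + 1.3²) ≈ 1.4.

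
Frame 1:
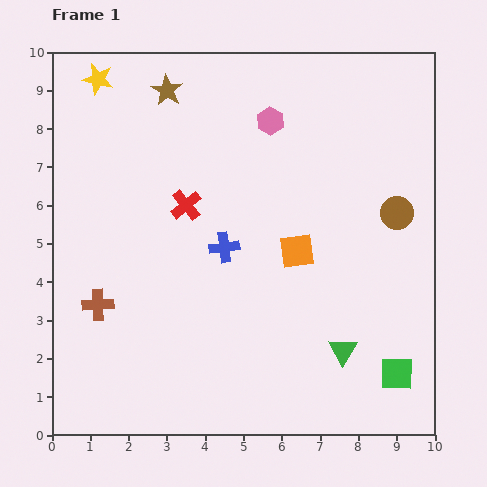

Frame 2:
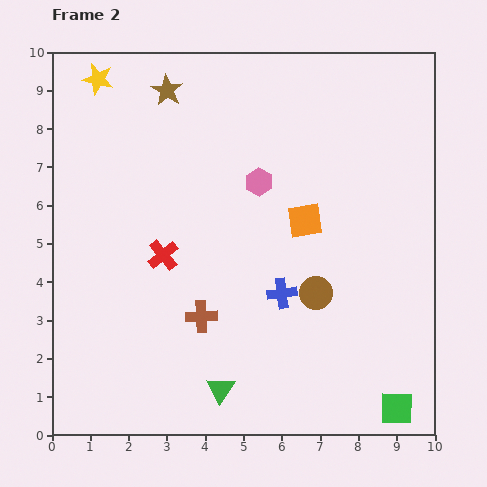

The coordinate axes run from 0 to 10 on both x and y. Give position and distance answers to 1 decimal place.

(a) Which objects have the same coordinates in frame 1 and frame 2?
the brown star, the yellow star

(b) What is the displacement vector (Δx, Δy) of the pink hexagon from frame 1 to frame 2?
(-0.3, -1.6)

The pink hexagon was at (5.7, 8.2) in frame 1 and (5.4, 6.6) in frame 2.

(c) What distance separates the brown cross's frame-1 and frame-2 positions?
2.7

The brown cross moved from (1.2, 3.4) to (3.9, 3.1), a distance of √(2.7² + 0.3²) ≈ 2.7.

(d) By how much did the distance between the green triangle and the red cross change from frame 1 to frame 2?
-1.8

Distance in frame 1: 5.6. Distance in frame 2: 3.8.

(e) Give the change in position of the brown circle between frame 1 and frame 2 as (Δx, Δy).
(-2.1, -2.1)

The brown circle was at (9.0, 5.8) in frame 1 and (6.9, 3.7) in frame 2.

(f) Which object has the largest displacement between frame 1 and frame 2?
the green triangle

(moved 3.4; next 3.0)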